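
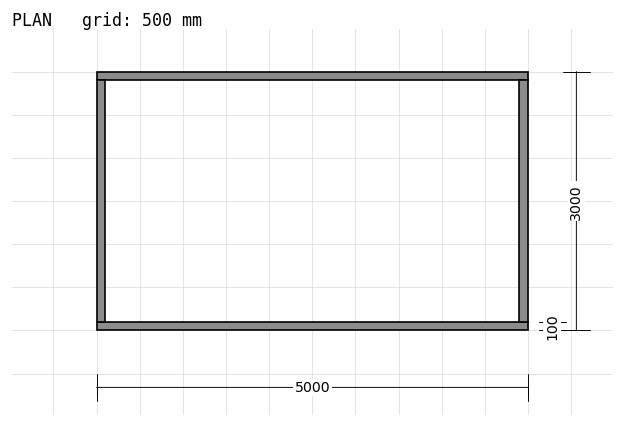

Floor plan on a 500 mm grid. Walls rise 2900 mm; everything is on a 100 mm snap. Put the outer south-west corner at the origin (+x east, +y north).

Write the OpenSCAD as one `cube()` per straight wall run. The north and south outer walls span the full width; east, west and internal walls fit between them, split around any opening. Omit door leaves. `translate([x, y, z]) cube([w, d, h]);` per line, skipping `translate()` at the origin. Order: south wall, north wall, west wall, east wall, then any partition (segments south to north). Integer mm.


cube([5000, 100, 2900]);
translate([0, 2900, 0]) cube([5000, 100, 2900]);
translate([0, 100, 0]) cube([100, 2800, 2900]);
translate([4900, 100, 0]) cube([100, 2800, 2900]);


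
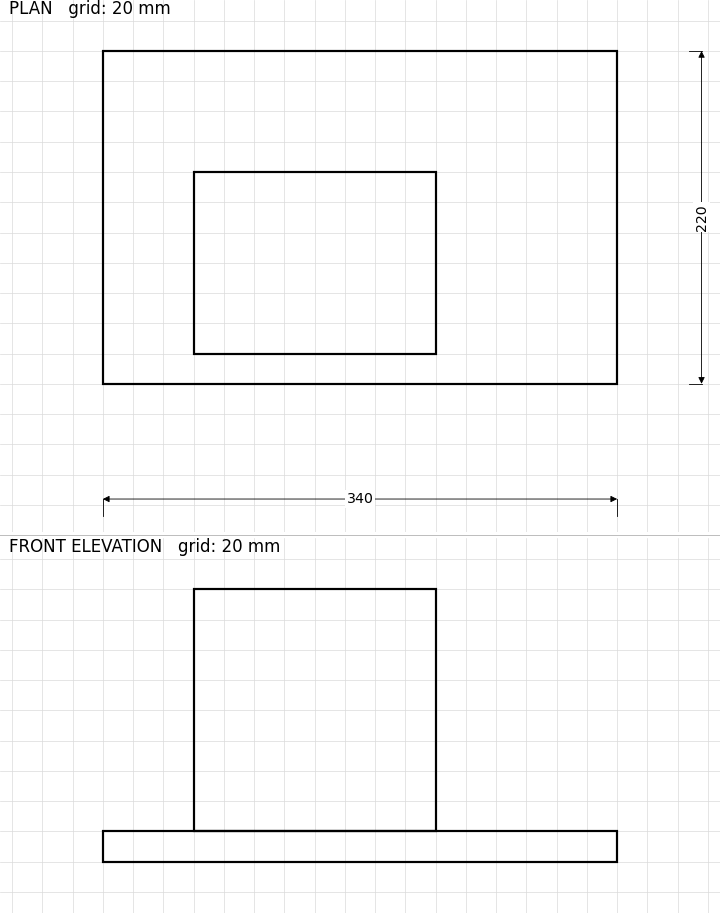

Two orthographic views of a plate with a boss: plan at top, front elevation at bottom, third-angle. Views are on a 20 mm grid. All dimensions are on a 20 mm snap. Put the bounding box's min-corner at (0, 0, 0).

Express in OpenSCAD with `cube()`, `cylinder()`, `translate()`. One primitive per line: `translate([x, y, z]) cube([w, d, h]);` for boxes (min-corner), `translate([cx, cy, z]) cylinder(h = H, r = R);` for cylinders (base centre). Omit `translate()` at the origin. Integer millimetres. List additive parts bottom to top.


cube([340, 220, 20]);
translate([60, 20, 20]) cube([160, 120, 160]);


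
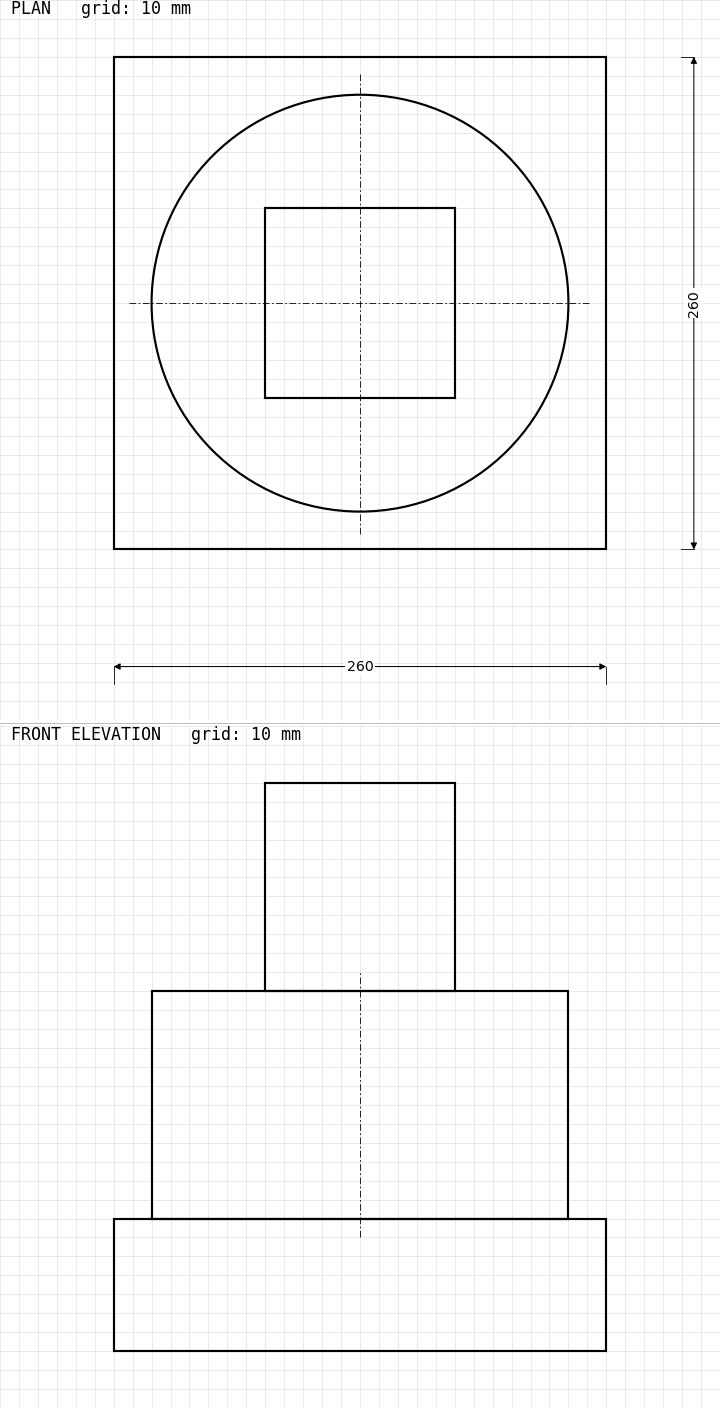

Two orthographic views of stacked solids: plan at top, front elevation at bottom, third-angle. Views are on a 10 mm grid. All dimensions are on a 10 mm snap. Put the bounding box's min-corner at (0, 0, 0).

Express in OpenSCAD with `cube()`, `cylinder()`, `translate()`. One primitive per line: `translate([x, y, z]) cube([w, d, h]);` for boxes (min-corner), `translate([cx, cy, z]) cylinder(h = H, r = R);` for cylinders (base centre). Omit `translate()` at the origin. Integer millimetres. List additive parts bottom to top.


cube([260, 260, 70]);
translate([130, 130, 70]) cylinder(h = 120, r = 110);
translate([80, 80, 190]) cube([100, 100, 110]);


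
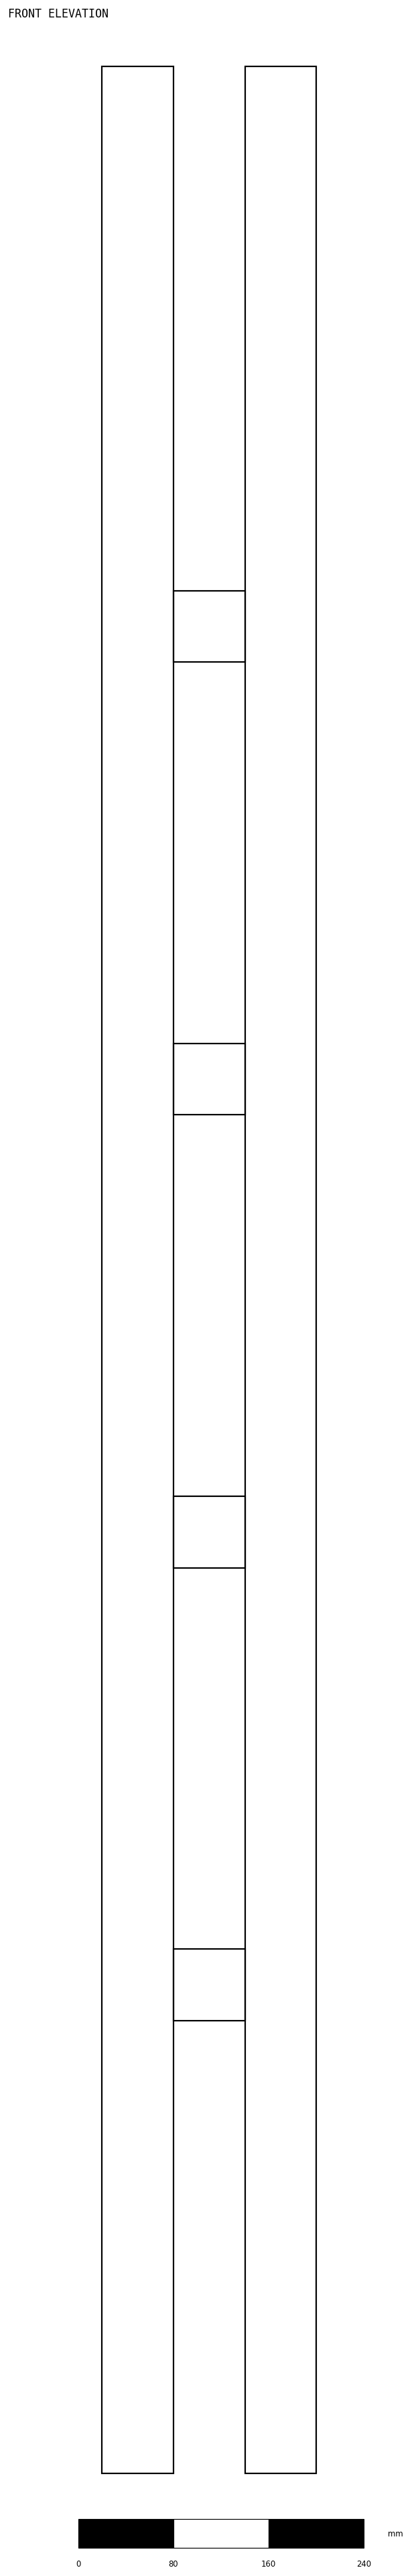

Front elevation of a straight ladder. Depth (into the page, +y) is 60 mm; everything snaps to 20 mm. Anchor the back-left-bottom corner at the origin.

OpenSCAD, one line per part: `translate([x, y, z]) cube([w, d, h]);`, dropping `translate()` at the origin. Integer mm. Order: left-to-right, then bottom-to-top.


cube([60, 60, 2020]);
translate([60, 0, 380]) cube([60, 60, 60]);
translate([60, 0, 760]) cube([60, 60, 60]);
translate([60, 0, 1140]) cube([60, 60, 60]);
translate([60, 0, 1520]) cube([60, 60, 60]);
translate([120, 0, 0]) cube([60, 60, 2020]);


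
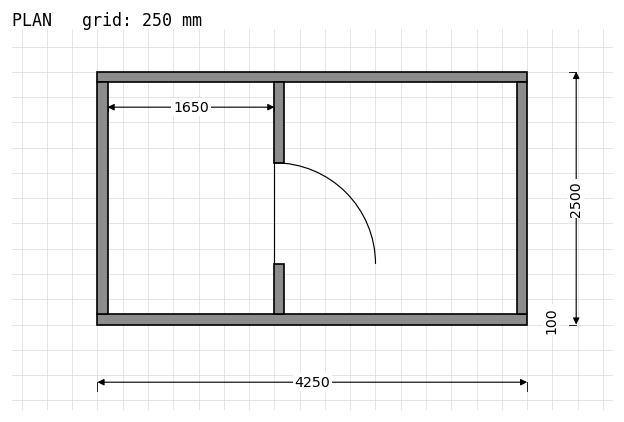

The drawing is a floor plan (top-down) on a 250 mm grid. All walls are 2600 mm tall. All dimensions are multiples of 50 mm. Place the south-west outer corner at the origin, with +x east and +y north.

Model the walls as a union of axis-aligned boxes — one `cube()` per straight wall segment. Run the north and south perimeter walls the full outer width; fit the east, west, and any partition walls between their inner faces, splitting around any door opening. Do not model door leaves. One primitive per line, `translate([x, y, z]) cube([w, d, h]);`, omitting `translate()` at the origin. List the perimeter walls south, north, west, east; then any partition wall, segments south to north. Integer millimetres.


cube([4250, 100, 2600]);
translate([0, 2400, 0]) cube([4250, 100, 2600]);
translate([0, 100, 0]) cube([100, 2300, 2600]);
translate([4150, 100, 0]) cube([100, 2300, 2600]);
translate([1750, 100, 0]) cube([100, 500, 2600]);
translate([1750, 1600, 0]) cube([100, 800, 2600]);


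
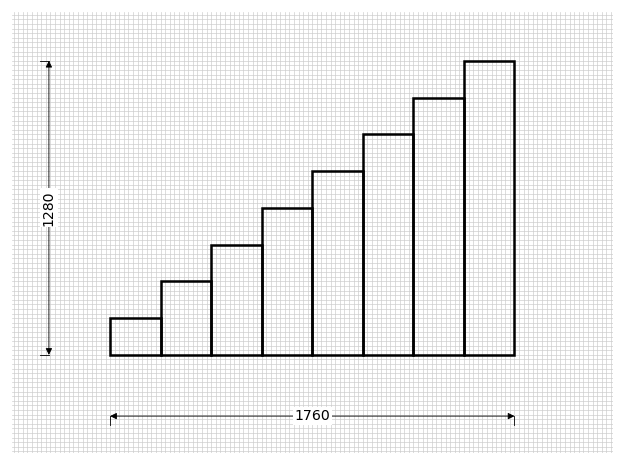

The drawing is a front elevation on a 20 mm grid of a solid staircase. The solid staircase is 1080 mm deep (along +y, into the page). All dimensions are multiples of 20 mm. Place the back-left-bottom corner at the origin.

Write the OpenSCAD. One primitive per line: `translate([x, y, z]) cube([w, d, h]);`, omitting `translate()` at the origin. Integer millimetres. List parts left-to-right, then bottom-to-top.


cube([220, 1080, 160]);
translate([220, 0, 0]) cube([220, 1080, 320]);
translate([440, 0, 0]) cube([220, 1080, 480]);
translate([660, 0, 0]) cube([220, 1080, 640]);
translate([880, 0, 0]) cube([220, 1080, 800]);
translate([1100, 0, 0]) cube([220, 1080, 960]);
translate([1320, 0, 0]) cube([220, 1080, 1120]);
translate([1540, 0, 0]) cube([220, 1080, 1280]);


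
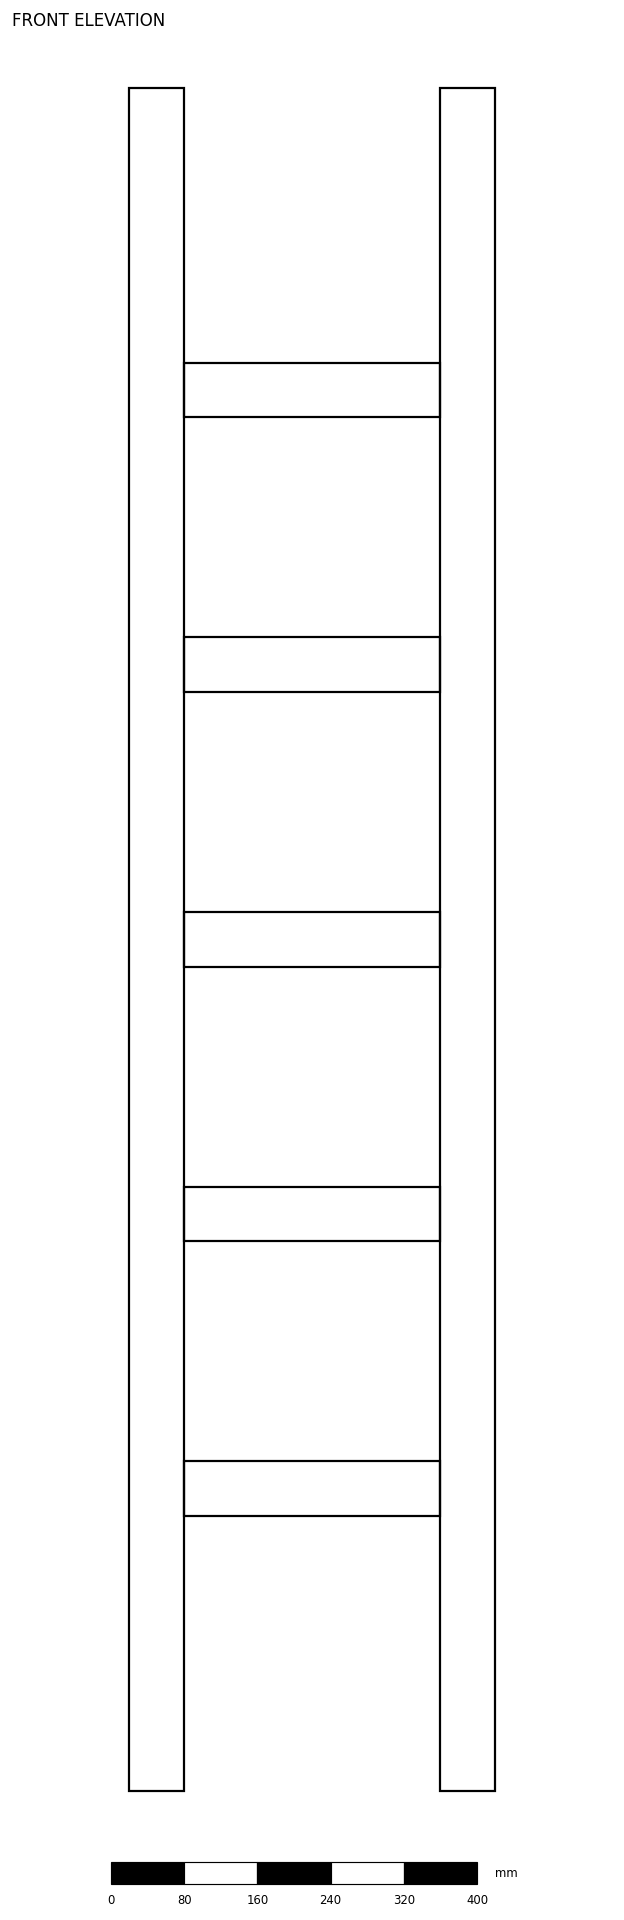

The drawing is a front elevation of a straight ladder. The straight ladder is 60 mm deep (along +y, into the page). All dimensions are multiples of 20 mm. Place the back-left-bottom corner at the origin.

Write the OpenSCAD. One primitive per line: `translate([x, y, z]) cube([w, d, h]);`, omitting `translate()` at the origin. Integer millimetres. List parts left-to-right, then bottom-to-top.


cube([60, 60, 1860]);
translate([60, 0, 300]) cube([280, 60, 60]);
translate([60, 0, 600]) cube([280, 60, 60]);
translate([60, 0, 900]) cube([280, 60, 60]);
translate([60, 0, 1200]) cube([280, 60, 60]);
translate([60, 0, 1500]) cube([280, 60, 60]);
translate([340, 0, 0]) cube([60, 60, 1860]);


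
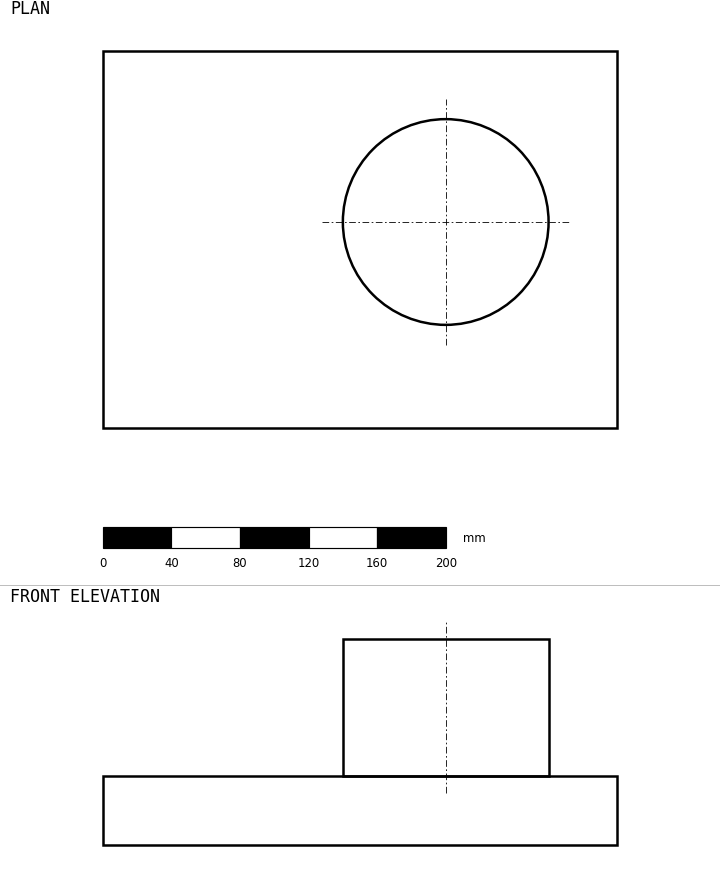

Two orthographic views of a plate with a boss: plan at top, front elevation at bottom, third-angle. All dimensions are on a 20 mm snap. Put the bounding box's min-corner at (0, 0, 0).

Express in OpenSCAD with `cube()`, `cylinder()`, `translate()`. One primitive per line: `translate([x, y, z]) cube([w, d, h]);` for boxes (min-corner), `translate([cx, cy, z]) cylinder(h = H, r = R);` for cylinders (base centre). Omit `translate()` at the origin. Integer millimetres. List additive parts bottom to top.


cube([300, 220, 40]);
translate([200, 120, 40]) cylinder(h = 80, r = 60);


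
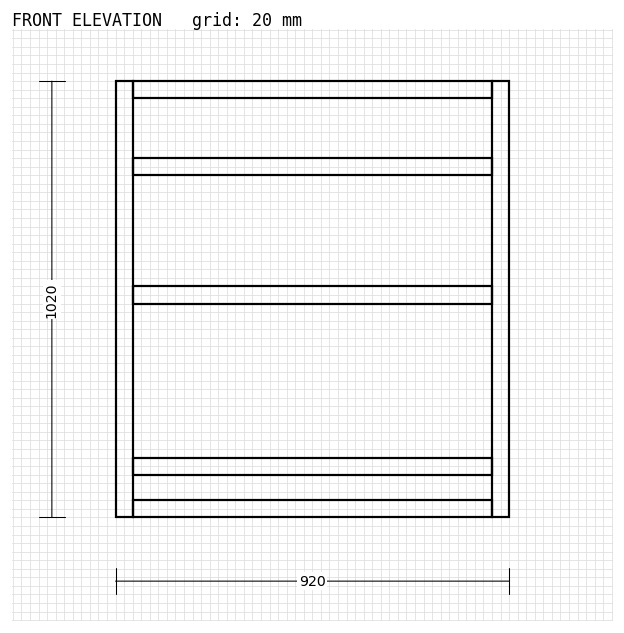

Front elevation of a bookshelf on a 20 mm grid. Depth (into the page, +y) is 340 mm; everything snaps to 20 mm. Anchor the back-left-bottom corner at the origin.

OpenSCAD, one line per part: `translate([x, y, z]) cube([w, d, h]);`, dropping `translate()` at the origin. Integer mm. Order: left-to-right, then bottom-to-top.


cube([40, 340, 1020]);
translate([40, 0, 0]) cube([840, 340, 40]);
translate([40, 0, 100]) cube([840, 340, 40]);
translate([40, 0, 500]) cube([840, 340, 40]);
translate([40, 0, 800]) cube([840, 340, 40]);
translate([40, 0, 980]) cube([840, 340, 40]);
translate([880, 0, 0]) cube([40, 340, 1020]);


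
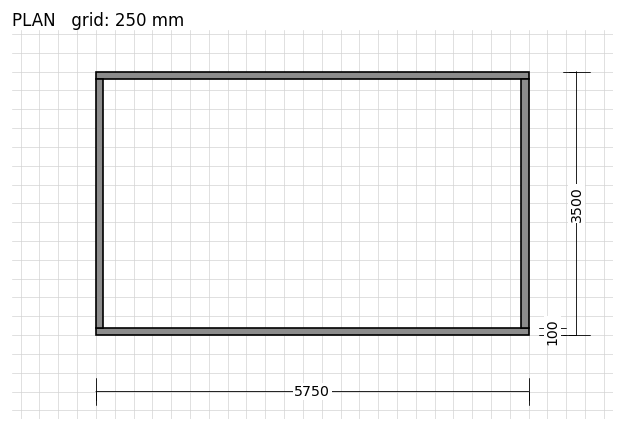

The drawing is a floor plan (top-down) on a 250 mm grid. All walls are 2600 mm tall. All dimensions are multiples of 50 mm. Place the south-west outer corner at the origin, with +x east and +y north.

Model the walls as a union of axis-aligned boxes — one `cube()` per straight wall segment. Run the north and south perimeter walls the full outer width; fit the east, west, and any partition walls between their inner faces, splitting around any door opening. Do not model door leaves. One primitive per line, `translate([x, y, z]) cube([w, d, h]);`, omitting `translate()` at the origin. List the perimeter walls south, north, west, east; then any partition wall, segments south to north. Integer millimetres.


cube([5750, 100, 2600]);
translate([0, 3400, 0]) cube([5750, 100, 2600]);
translate([0, 100, 0]) cube([100, 3300, 2600]);
translate([5650, 100, 0]) cube([100, 3300, 2600]);


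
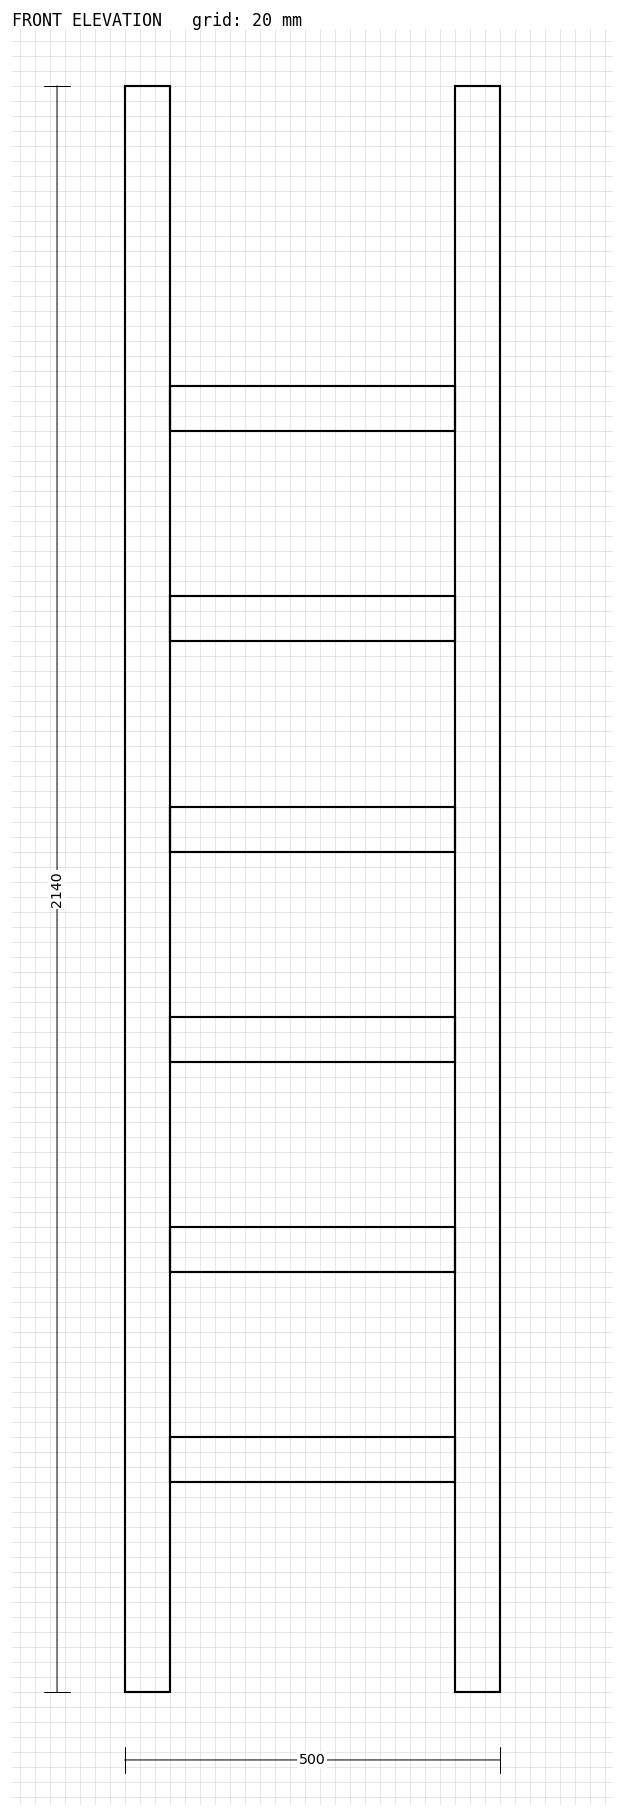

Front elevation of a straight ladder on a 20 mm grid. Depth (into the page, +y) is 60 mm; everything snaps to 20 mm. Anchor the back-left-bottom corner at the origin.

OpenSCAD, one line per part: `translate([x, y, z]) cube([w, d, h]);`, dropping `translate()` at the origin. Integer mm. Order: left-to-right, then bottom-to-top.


cube([60, 60, 2140]);
translate([60, 0, 280]) cube([380, 60, 60]);
translate([60, 0, 560]) cube([380, 60, 60]);
translate([60, 0, 840]) cube([380, 60, 60]);
translate([60, 0, 1120]) cube([380, 60, 60]);
translate([60, 0, 1400]) cube([380, 60, 60]);
translate([60, 0, 1680]) cube([380, 60, 60]);
translate([440, 0, 0]) cube([60, 60, 2140]);


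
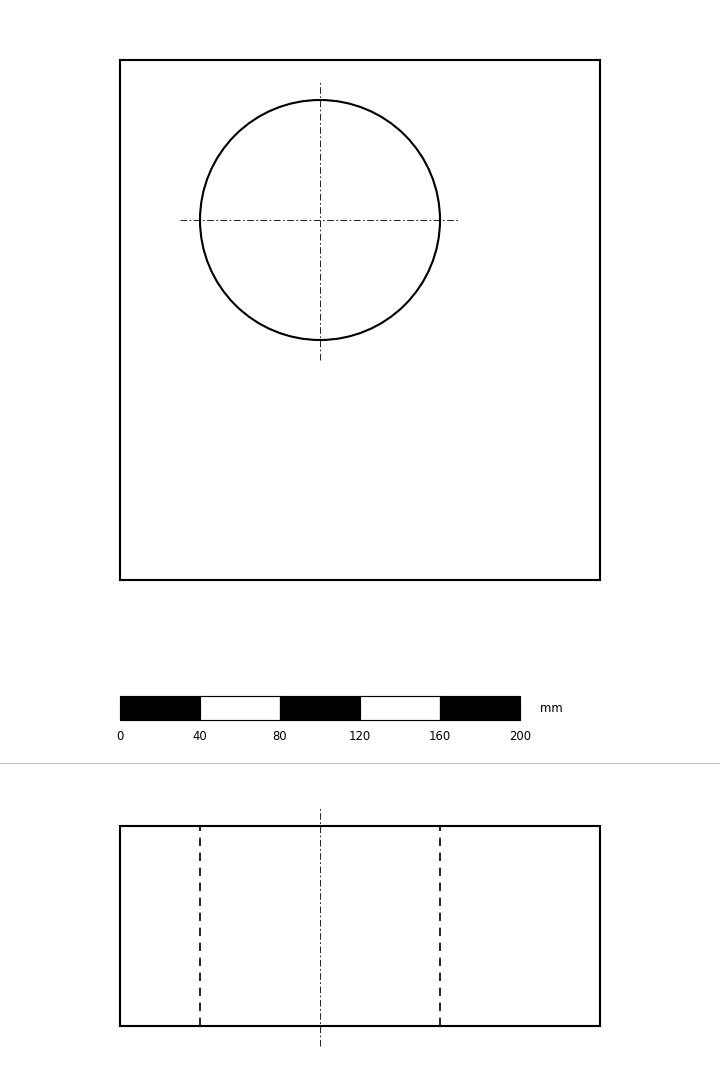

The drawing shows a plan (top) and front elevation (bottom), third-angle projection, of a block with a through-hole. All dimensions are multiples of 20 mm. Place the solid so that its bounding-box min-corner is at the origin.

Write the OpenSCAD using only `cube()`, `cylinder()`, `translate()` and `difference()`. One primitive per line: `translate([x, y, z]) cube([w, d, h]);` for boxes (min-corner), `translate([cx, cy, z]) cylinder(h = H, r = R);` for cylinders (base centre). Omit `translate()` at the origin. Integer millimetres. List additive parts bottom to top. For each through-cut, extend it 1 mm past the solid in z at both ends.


difference() {
  cube([240, 260, 100]);
  translate([100, 180, -1]) cylinder(h = 102, r = 60);
}


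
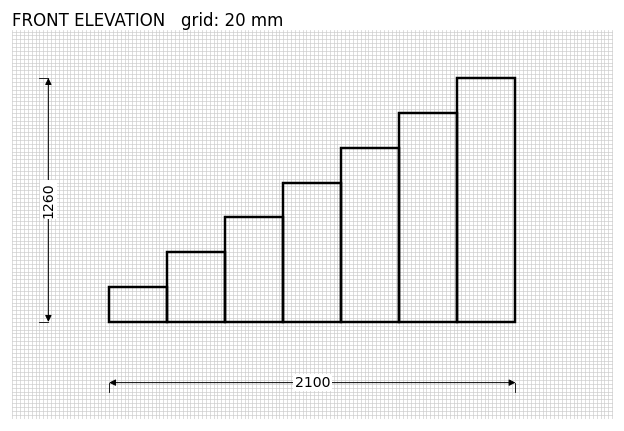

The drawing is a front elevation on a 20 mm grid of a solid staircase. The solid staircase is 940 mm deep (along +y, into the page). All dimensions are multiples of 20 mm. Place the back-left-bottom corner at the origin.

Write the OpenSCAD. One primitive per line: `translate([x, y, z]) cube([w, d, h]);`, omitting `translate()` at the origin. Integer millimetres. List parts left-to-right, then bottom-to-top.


cube([300, 940, 180]);
translate([300, 0, 0]) cube([300, 940, 360]);
translate([600, 0, 0]) cube([300, 940, 540]);
translate([900, 0, 0]) cube([300, 940, 720]);
translate([1200, 0, 0]) cube([300, 940, 900]);
translate([1500, 0, 0]) cube([300, 940, 1080]);
translate([1800, 0, 0]) cube([300, 940, 1260]);


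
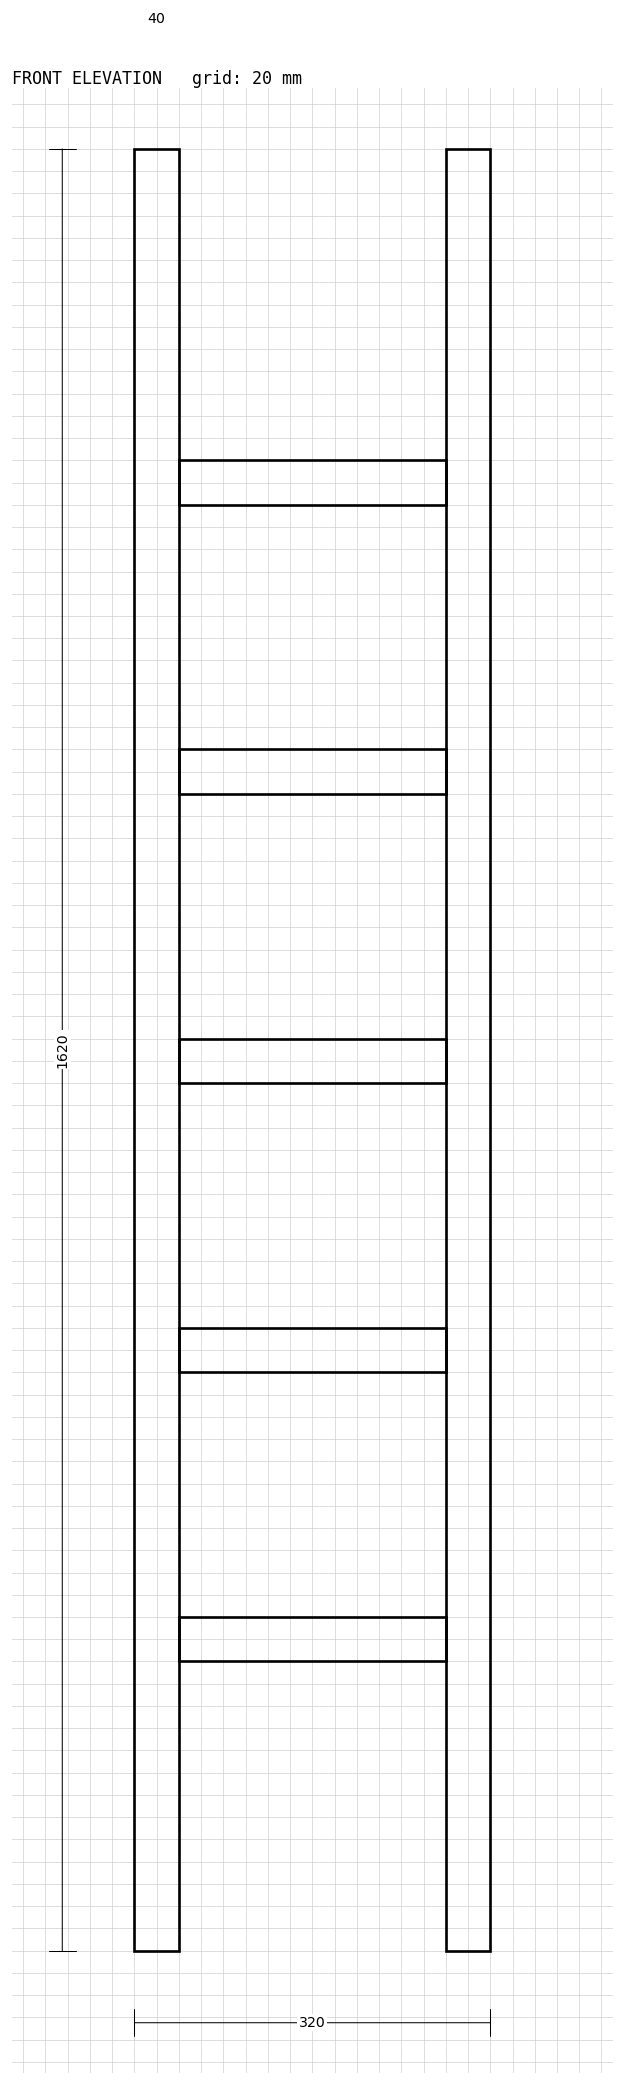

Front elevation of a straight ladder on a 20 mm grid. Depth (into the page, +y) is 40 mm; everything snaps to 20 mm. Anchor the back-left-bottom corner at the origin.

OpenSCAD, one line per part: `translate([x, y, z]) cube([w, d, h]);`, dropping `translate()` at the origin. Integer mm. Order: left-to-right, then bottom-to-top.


cube([40, 40, 1620]);
translate([40, 0, 260]) cube([240, 40, 40]);
translate([40, 0, 520]) cube([240, 40, 40]);
translate([40, 0, 780]) cube([240, 40, 40]);
translate([40, 0, 1040]) cube([240, 40, 40]);
translate([40, 0, 1300]) cube([240, 40, 40]);
translate([280, 0, 0]) cube([40, 40, 1620]);


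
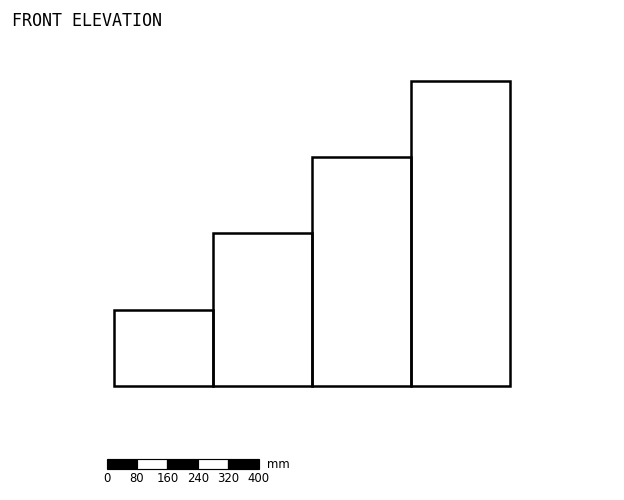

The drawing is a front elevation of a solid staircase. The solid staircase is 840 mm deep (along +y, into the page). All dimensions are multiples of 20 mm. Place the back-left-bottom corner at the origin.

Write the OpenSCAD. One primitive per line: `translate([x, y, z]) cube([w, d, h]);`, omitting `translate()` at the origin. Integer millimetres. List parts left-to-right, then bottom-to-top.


cube([260, 840, 200]);
translate([260, 0, 0]) cube([260, 840, 400]);
translate([520, 0, 0]) cube([260, 840, 600]);
translate([780, 0, 0]) cube([260, 840, 800]);


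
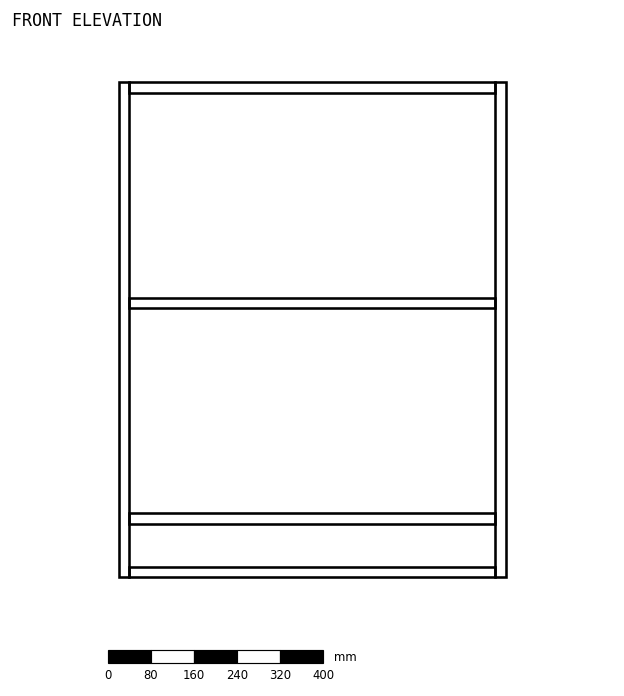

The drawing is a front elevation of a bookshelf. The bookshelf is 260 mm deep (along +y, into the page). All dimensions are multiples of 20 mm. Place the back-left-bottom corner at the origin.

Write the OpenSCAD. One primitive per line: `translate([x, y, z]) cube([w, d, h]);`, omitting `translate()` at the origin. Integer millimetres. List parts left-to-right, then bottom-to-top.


cube([20, 260, 920]);
translate([20, 0, 0]) cube([680, 260, 20]);
translate([20, 0, 100]) cube([680, 260, 20]);
translate([20, 0, 500]) cube([680, 260, 20]);
translate([20, 0, 900]) cube([680, 260, 20]);
translate([700, 0, 0]) cube([20, 260, 920]);


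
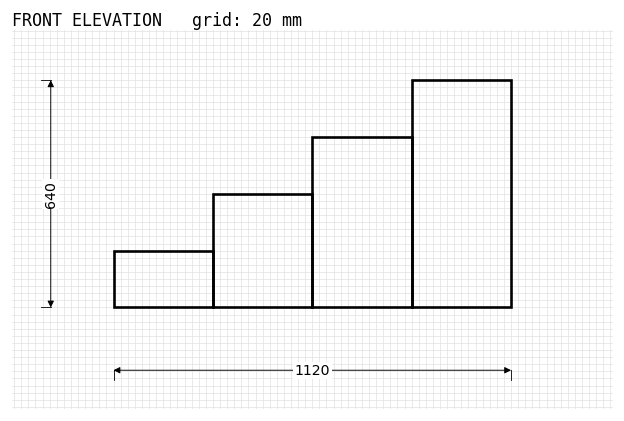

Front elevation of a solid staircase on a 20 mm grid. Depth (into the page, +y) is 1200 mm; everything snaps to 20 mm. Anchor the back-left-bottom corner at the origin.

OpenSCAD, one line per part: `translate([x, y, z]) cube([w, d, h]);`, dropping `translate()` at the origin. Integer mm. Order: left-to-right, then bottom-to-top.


cube([280, 1200, 160]);
translate([280, 0, 0]) cube([280, 1200, 320]);
translate([560, 0, 0]) cube([280, 1200, 480]);
translate([840, 0, 0]) cube([280, 1200, 640]);


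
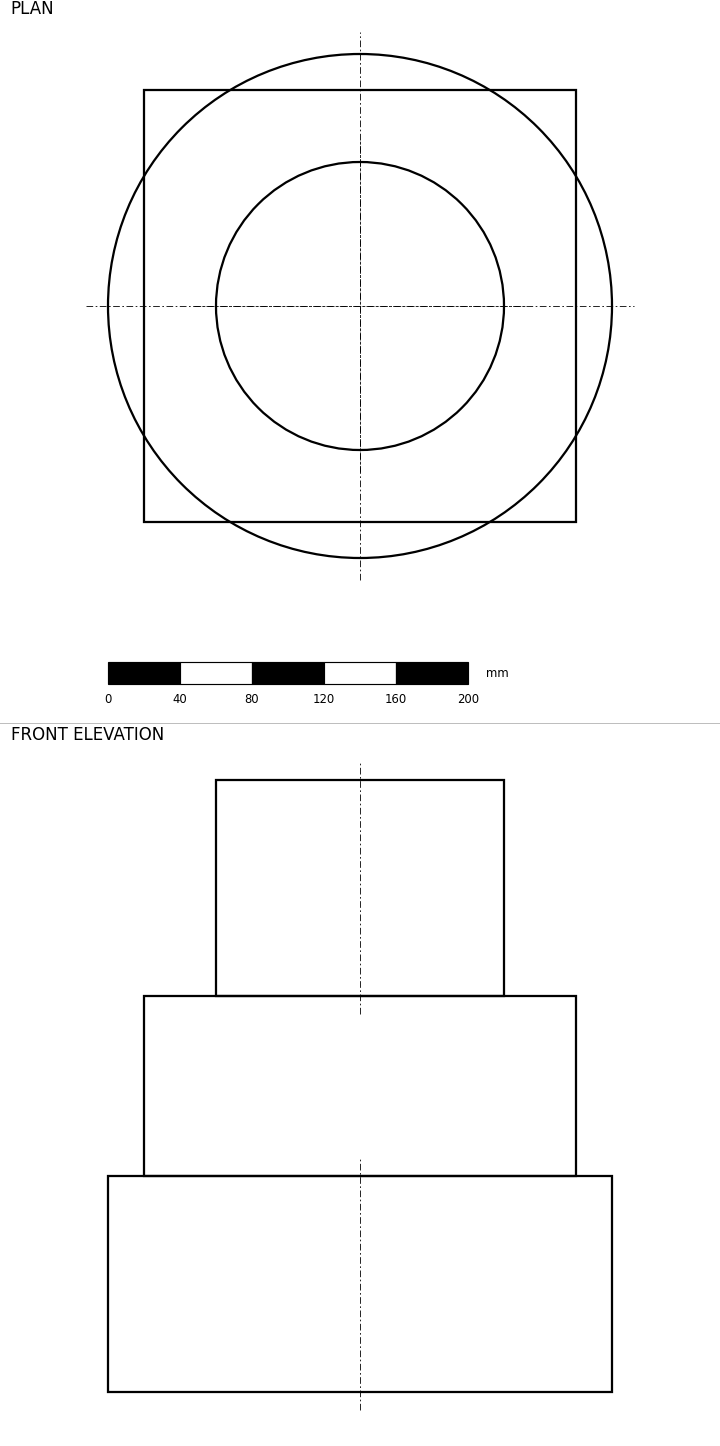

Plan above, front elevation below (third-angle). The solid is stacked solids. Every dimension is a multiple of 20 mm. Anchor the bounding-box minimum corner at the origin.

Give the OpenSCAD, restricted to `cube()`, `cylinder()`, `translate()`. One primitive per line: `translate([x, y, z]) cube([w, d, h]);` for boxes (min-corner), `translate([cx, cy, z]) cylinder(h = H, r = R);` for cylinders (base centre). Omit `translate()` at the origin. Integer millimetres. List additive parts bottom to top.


translate([140, 140, 0]) cylinder(h = 120, r = 140);
translate([20, 20, 120]) cube([240, 240, 100]);
translate([140, 140, 220]) cylinder(h = 120, r = 80);


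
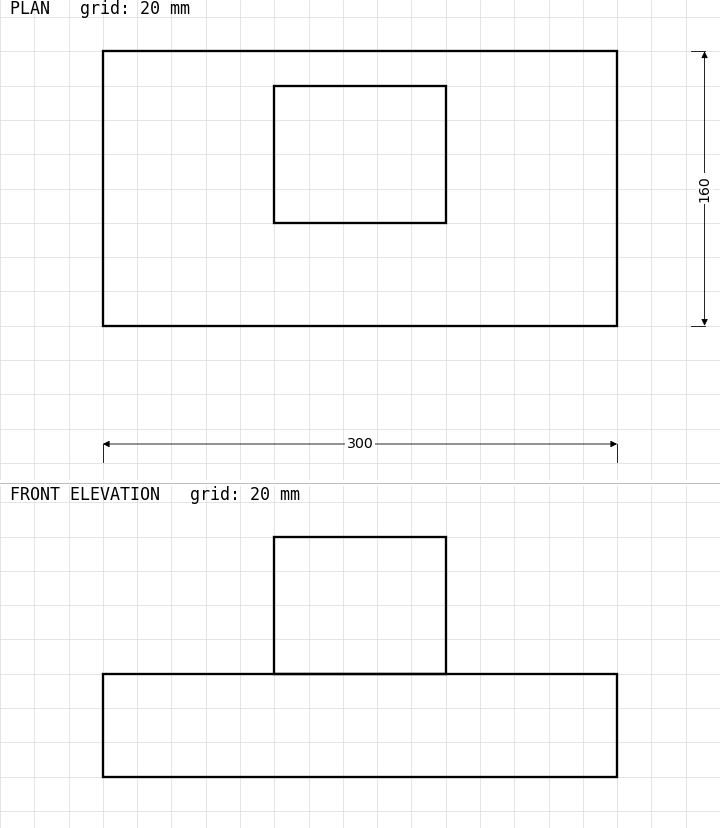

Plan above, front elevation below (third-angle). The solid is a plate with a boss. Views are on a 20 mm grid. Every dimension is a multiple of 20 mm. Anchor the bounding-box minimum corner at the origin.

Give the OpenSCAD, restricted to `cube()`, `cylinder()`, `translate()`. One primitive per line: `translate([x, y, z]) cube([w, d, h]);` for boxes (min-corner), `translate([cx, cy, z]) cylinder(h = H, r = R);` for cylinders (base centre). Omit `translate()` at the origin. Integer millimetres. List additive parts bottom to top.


cube([300, 160, 60]);
translate([100, 60, 60]) cube([100, 80, 80]);


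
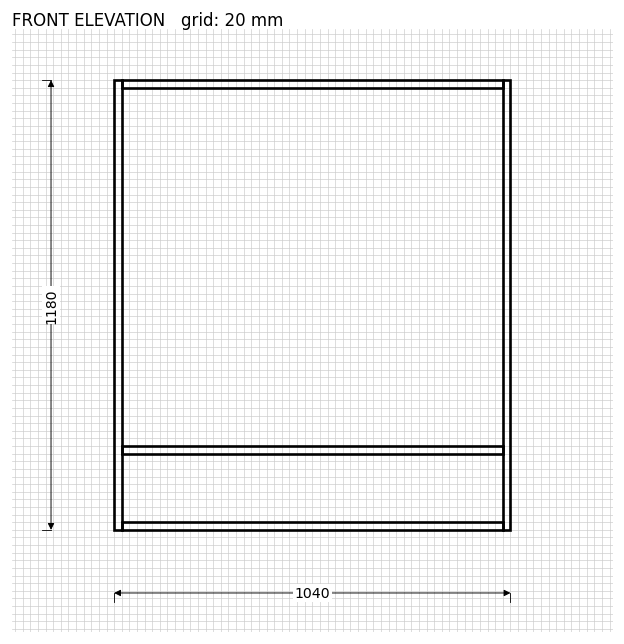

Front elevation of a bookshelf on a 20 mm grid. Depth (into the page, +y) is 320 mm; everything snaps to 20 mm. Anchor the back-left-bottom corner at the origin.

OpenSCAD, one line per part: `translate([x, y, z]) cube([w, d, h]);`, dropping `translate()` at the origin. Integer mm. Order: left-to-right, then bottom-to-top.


cube([20, 320, 1180]);
translate([20, 0, 0]) cube([1000, 320, 20]);
translate([20, 0, 200]) cube([1000, 320, 20]);
translate([20, 0, 1160]) cube([1000, 320, 20]);
translate([1020, 0, 0]) cube([20, 320, 1180]);


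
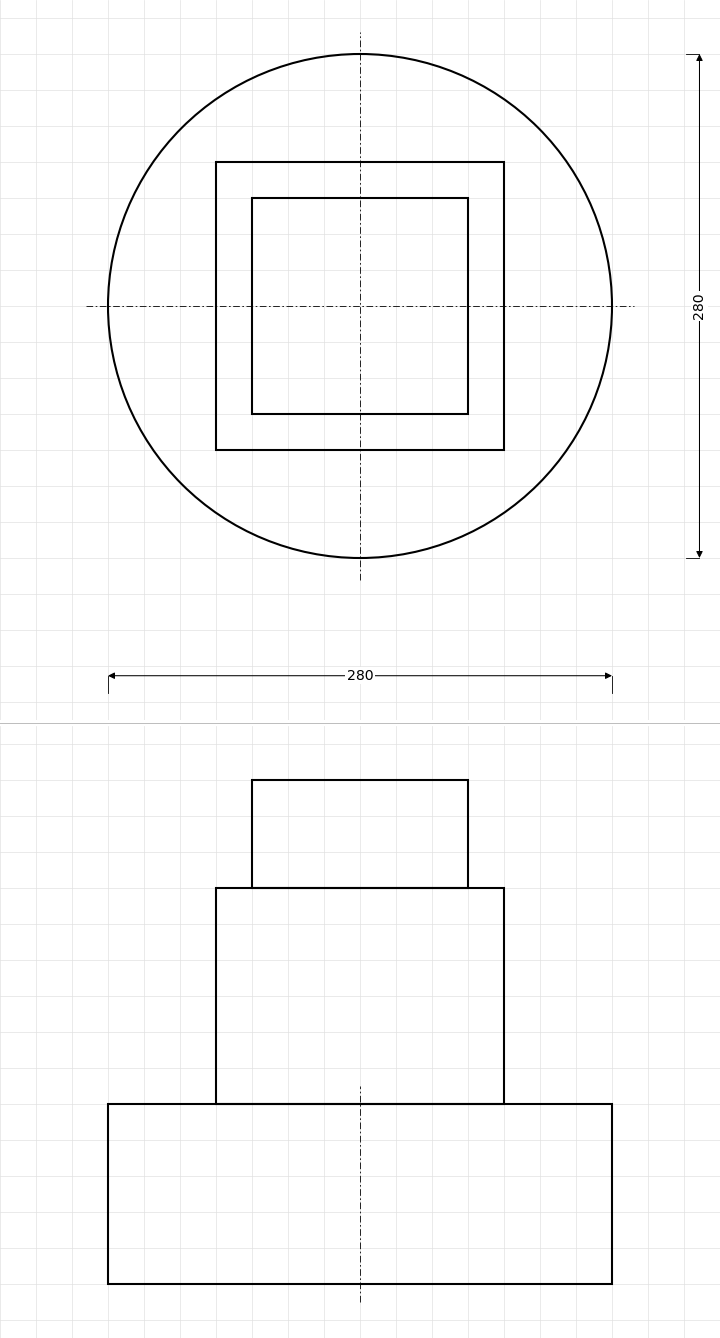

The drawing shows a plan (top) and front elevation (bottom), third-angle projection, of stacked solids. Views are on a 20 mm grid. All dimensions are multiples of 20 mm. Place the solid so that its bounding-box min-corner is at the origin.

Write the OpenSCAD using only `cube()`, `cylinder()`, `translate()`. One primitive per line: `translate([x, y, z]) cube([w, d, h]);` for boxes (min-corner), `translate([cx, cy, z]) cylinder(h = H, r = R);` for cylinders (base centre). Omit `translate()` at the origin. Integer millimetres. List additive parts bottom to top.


translate([140, 140, 0]) cylinder(h = 100, r = 140);
translate([60, 60, 100]) cube([160, 160, 120]);
translate([80, 80, 220]) cube([120, 120, 60]);


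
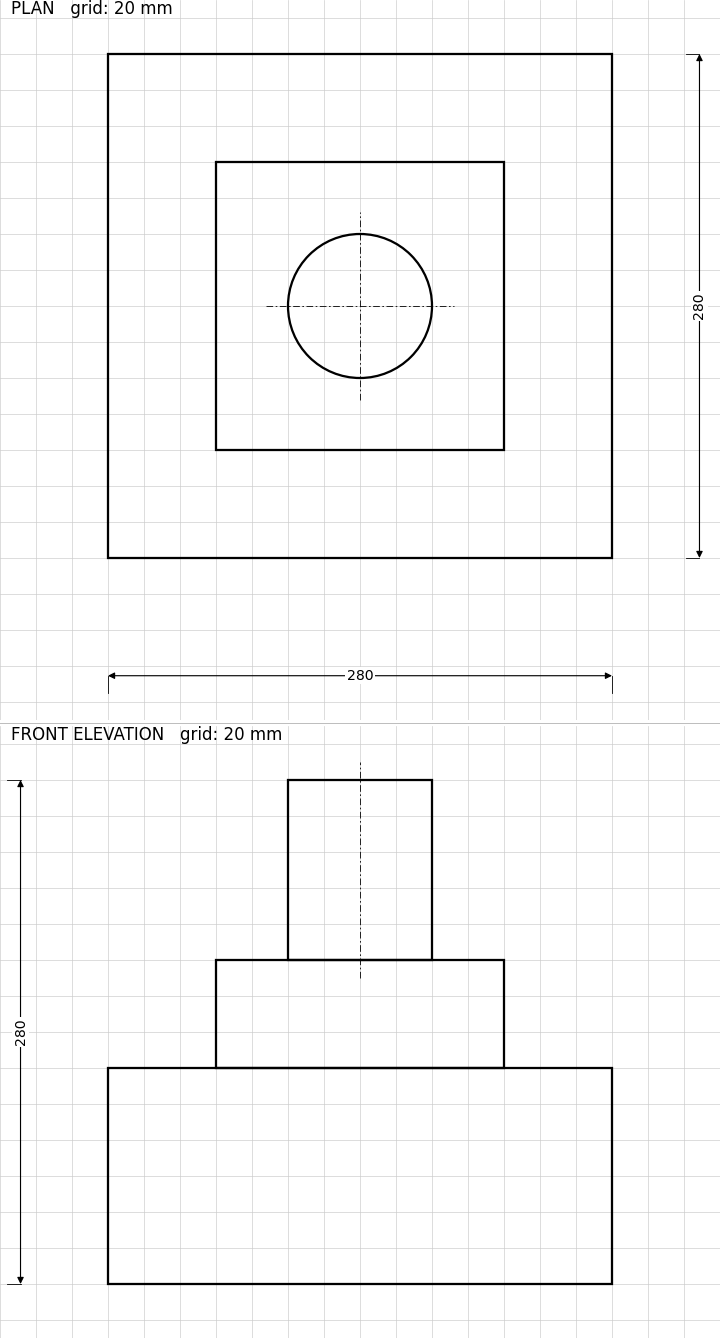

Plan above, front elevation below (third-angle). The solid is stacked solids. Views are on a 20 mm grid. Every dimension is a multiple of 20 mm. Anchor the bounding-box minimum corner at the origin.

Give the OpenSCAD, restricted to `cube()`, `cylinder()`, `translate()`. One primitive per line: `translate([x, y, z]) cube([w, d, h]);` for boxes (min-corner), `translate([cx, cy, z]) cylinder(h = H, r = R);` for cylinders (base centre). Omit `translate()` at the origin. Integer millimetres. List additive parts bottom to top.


cube([280, 280, 120]);
translate([60, 60, 120]) cube([160, 160, 60]);
translate([140, 140, 180]) cylinder(h = 100, r = 40);


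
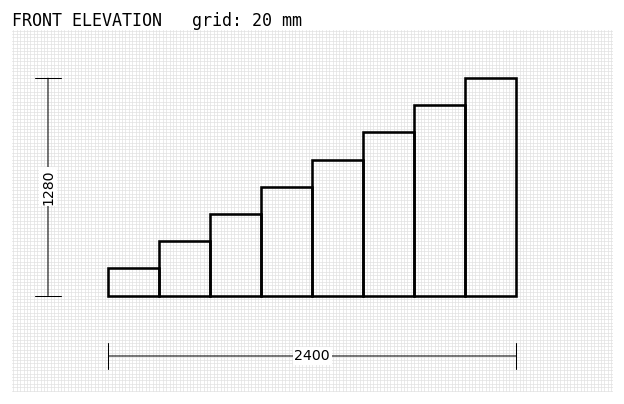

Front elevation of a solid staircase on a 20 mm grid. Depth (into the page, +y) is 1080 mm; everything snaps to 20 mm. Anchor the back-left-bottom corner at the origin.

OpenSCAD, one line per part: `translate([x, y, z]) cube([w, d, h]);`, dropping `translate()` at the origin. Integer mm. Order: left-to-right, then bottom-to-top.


cube([300, 1080, 160]);
translate([300, 0, 0]) cube([300, 1080, 320]);
translate([600, 0, 0]) cube([300, 1080, 480]);
translate([900, 0, 0]) cube([300, 1080, 640]);
translate([1200, 0, 0]) cube([300, 1080, 800]);
translate([1500, 0, 0]) cube([300, 1080, 960]);
translate([1800, 0, 0]) cube([300, 1080, 1120]);
translate([2100, 0, 0]) cube([300, 1080, 1280]);


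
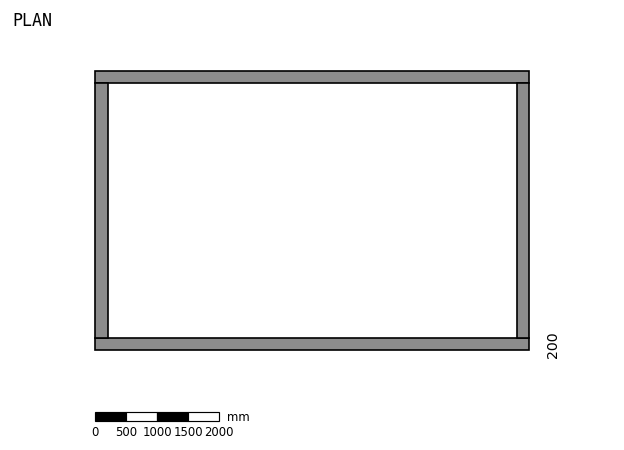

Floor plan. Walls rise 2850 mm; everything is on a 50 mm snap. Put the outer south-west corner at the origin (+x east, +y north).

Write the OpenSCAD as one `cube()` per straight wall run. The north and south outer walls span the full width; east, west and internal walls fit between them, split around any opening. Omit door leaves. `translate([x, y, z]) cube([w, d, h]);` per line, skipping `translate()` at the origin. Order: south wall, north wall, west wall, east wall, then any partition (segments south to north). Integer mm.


cube([7000, 200, 2850]);
translate([0, 4300, 0]) cube([7000, 200, 2850]);
translate([0, 200, 0]) cube([200, 4100, 2850]);
translate([6800, 200, 0]) cube([200, 4100, 2850]);


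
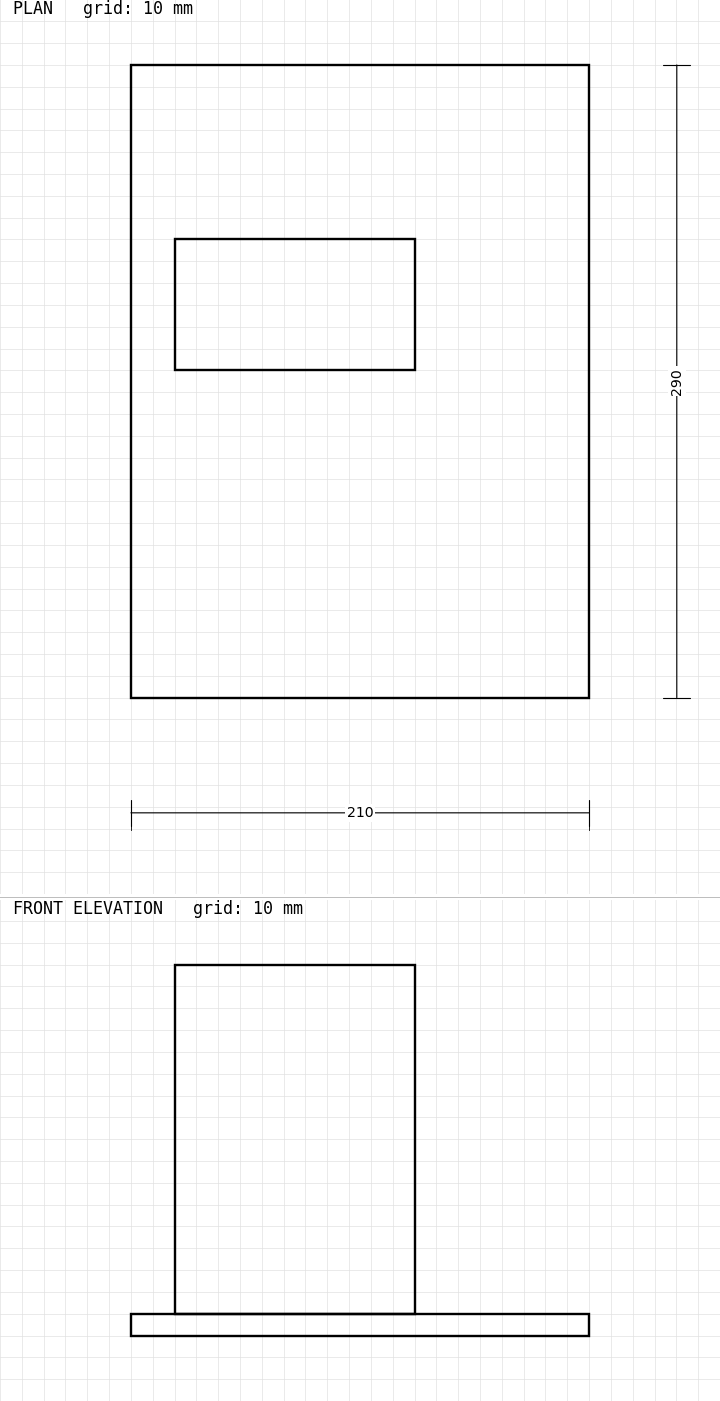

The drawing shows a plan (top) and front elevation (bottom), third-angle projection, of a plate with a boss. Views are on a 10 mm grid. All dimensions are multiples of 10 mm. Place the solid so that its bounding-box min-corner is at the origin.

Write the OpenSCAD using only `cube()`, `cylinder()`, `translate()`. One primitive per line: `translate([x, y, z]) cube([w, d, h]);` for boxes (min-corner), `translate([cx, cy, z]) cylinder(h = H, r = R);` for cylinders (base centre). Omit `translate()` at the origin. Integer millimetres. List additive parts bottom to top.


cube([210, 290, 10]);
translate([20, 150, 10]) cube([110, 60, 160]);


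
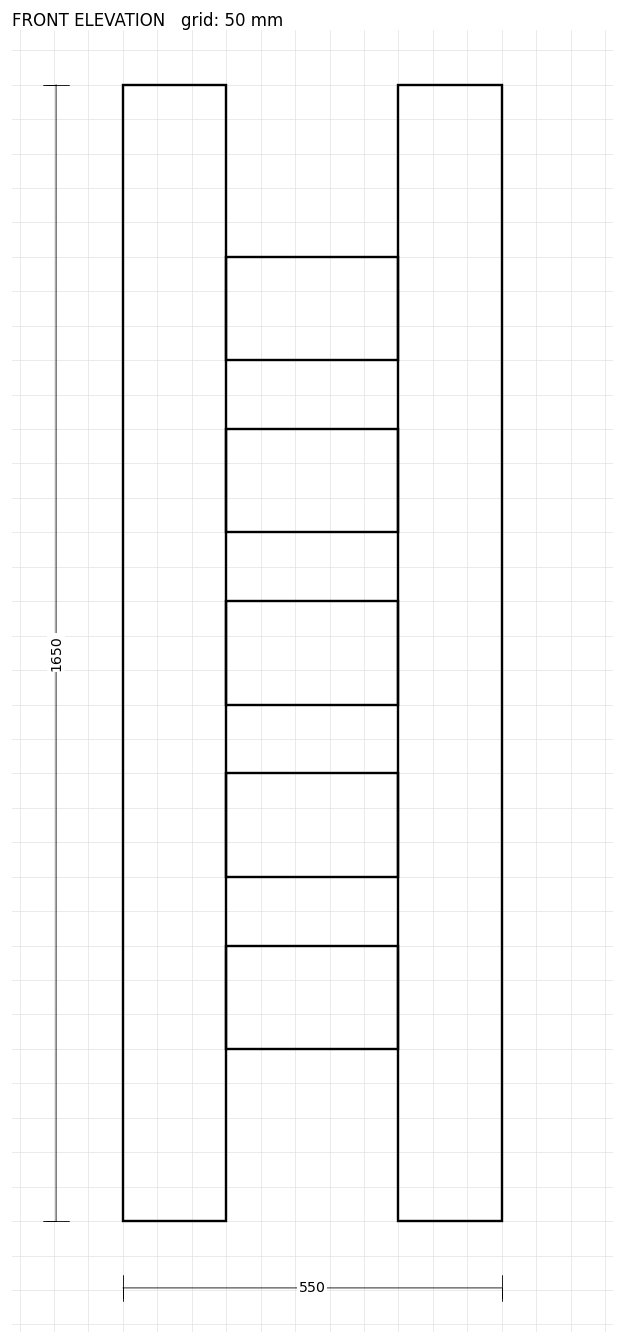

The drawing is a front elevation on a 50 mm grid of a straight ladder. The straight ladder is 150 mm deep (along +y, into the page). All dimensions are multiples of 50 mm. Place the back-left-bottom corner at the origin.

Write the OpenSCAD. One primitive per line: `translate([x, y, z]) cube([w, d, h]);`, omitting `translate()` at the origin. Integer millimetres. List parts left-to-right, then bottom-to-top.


cube([150, 150, 1650]);
translate([150, 0, 250]) cube([250, 150, 150]);
translate([150, 0, 500]) cube([250, 150, 150]);
translate([150, 0, 750]) cube([250, 150, 150]);
translate([150, 0, 1000]) cube([250, 150, 150]);
translate([150, 0, 1250]) cube([250, 150, 150]);
translate([400, 0, 0]) cube([150, 150, 1650]);


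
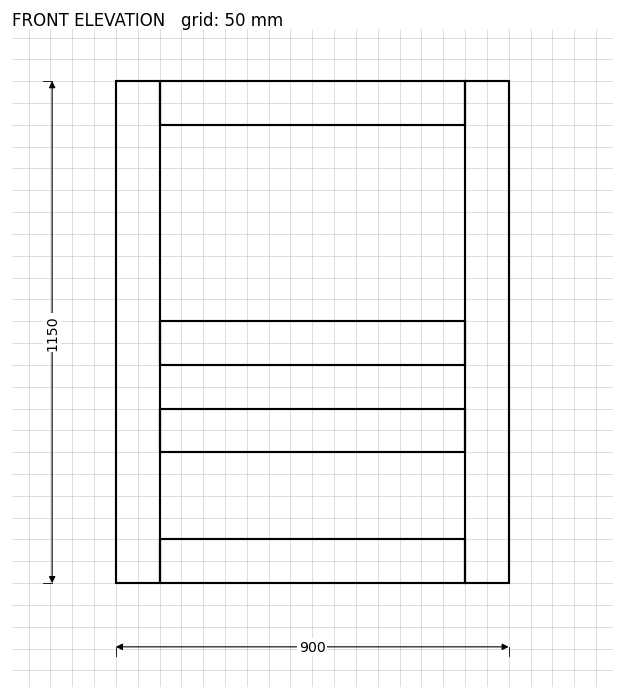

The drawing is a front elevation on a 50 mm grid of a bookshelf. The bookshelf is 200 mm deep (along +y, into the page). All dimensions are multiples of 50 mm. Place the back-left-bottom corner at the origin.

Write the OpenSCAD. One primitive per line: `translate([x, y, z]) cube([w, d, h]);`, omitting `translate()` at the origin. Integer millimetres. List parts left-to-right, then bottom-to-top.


cube([100, 200, 1150]);
translate([100, 0, 0]) cube([700, 200, 100]);
translate([100, 0, 300]) cube([700, 200, 100]);
translate([100, 0, 500]) cube([700, 200, 100]);
translate([100, 0, 1050]) cube([700, 200, 100]);
translate([800, 0, 0]) cube([100, 200, 1150]);


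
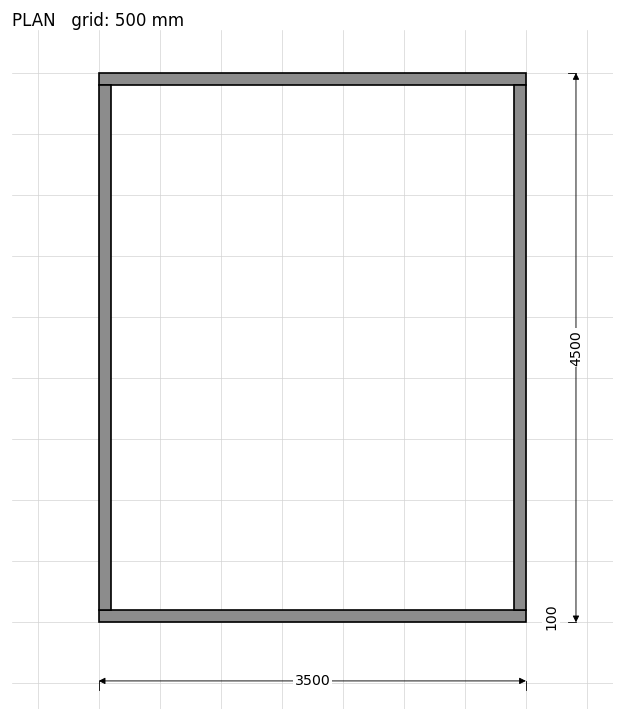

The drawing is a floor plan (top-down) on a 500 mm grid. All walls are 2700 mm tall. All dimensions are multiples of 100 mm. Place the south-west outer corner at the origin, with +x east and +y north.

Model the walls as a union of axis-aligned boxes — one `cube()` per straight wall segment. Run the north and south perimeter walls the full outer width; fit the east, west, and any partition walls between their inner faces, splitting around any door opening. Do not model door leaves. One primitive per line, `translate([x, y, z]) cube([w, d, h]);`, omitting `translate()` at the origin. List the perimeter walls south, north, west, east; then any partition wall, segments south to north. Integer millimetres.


cube([3500, 100, 2700]);
translate([0, 4400, 0]) cube([3500, 100, 2700]);
translate([0, 100, 0]) cube([100, 4300, 2700]);
translate([3400, 100, 0]) cube([100, 4300, 2700]);


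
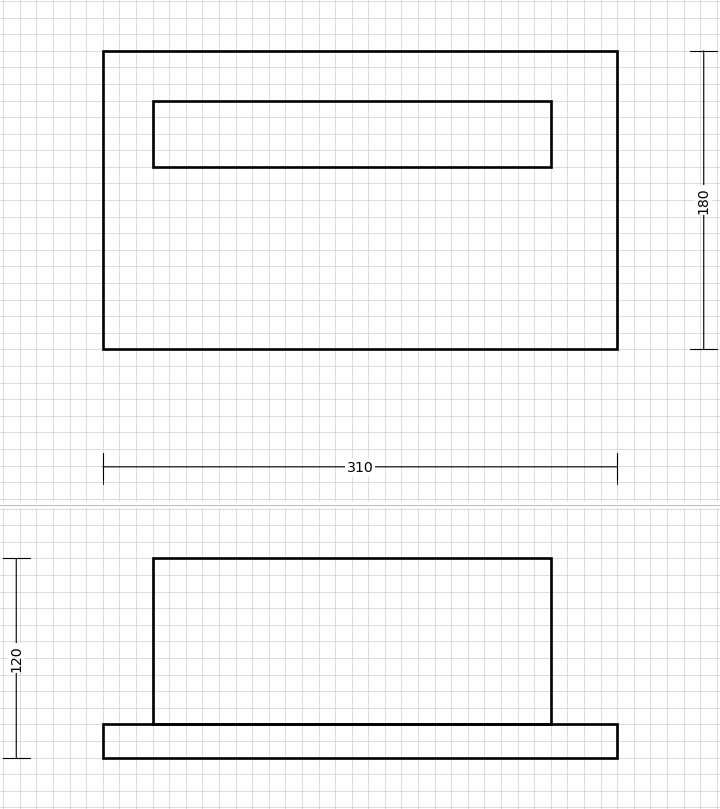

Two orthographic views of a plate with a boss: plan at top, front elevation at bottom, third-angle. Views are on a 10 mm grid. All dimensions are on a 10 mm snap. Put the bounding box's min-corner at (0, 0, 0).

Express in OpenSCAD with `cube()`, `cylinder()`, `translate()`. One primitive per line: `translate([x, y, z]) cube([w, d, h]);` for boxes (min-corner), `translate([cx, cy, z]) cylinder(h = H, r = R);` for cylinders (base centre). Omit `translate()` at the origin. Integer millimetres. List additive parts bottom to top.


cube([310, 180, 20]);
translate([30, 110, 20]) cube([240, 40, 100]);


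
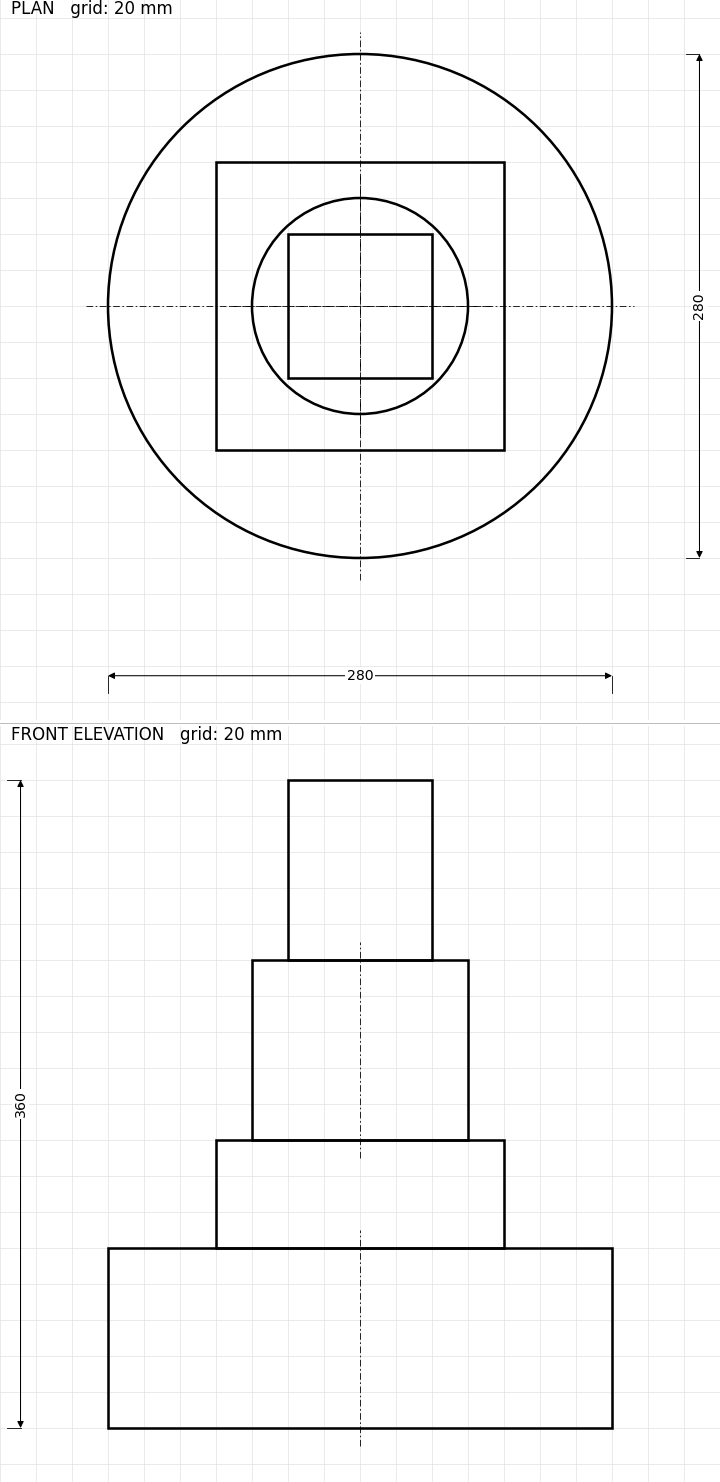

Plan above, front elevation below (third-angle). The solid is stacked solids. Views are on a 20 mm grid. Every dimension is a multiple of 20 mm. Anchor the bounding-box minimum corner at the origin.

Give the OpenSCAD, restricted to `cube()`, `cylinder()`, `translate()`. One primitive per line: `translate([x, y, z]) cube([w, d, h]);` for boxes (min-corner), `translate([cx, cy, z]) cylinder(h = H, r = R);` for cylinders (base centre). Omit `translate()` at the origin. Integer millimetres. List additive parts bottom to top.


translate([140, 140, 0]) cylinder(h = 100, r = 140);
translate([60, 60, 100]) cube([160, 160, 60]);
translate([140, 140, 160]) cylinder(h = 100, r = 60);
translate([100, 100, 260]) cube([80, 80, 100]);


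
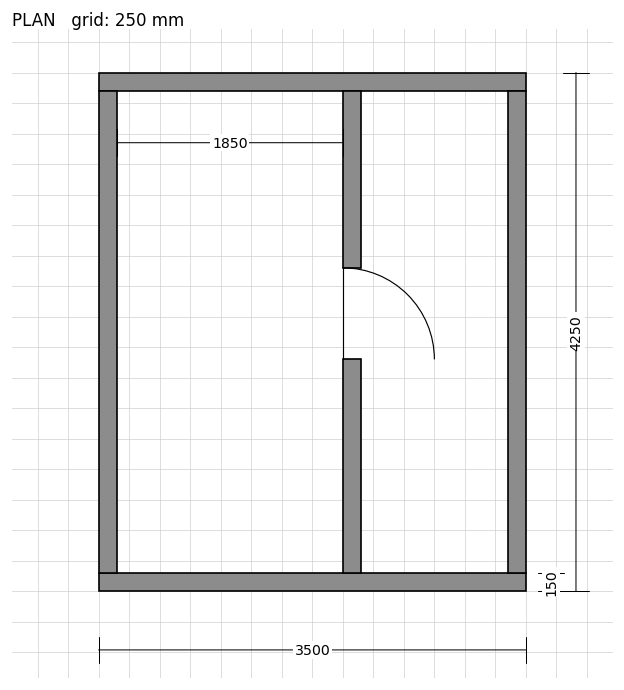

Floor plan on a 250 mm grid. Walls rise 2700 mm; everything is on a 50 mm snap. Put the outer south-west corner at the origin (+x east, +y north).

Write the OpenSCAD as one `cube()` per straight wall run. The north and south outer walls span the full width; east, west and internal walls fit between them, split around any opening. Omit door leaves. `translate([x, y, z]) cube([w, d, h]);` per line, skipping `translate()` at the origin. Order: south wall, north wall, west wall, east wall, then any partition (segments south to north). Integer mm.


cube([3500, 150, 2700]);
translate([0, 4100, 0]) cube([3500, 150, 2700]);
translate([0, 150, 0]) cube([150, 3950, 2700]);
translate([3350, 150, 0]) cube([150, 3950, 2700]);
translate([2000, 150, 0]) cube([150, 1750, 2700]);
translate([2000, 2650, 0]) cube([150, 1450, 2700]);


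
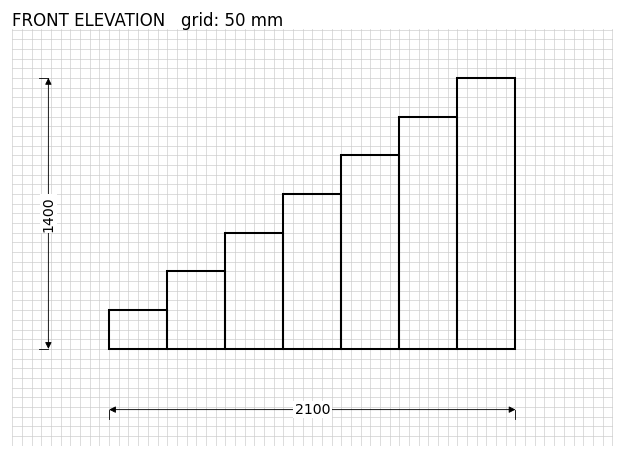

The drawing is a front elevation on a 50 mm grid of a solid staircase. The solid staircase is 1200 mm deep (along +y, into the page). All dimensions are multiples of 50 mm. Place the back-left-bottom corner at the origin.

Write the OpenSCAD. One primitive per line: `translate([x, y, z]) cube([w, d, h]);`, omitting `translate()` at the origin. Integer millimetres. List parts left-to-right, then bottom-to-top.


cube([300, 1200, 200]);
translate([300, 0, 0]) cube([300, 1200, 400]);
translate([600, 0, 0]) cube([300, 1200, 600]);
translate([900, 0, 0]) cube([300, 1200, 800]);
translate([1200, 0, 0]) cube([300, 1200, 1000]);
translate([1500, 0, 0]) cube([300, 1200, 1200]);
translate([1800, 0, 0]) cube([300, 1200, 1400]);


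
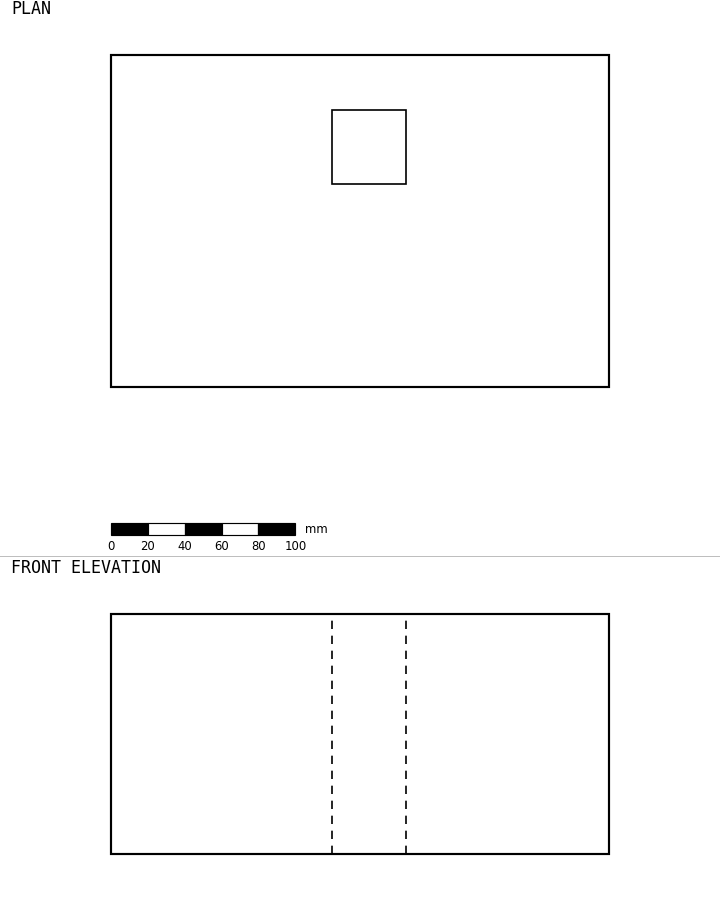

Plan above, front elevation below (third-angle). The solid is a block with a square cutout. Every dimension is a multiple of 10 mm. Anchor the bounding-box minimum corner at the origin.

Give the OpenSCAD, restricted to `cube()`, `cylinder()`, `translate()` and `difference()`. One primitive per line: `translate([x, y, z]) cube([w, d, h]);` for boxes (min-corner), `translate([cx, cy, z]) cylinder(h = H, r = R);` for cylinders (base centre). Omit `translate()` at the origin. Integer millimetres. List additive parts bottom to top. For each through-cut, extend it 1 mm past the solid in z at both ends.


difference() {
  cube([270, 180, 130]);
  translate([120, 110, -1]) cube([40, 40, 132]);
}


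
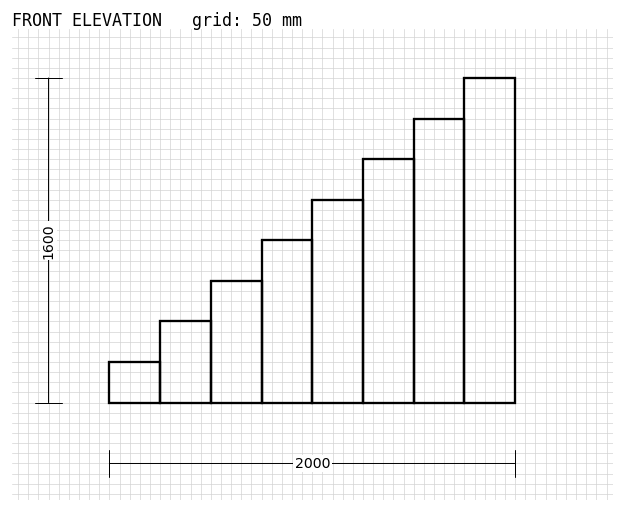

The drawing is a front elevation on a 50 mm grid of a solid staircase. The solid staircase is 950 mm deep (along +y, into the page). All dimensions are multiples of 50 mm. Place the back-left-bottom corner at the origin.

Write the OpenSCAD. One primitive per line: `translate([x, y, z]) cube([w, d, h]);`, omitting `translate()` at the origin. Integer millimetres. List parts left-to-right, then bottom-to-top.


cube([250, 950, 200]);
translate([250, 0, 0]) cube([250, 950, 400]);
translate([500, 0, 0]) cube([250, 950, 600]);
translate([750, 0, 0]) cube([250, 950, 800]);
translate([1000, 0, 0]) cube([250, 950, 1000]);
translate([1250, 0, 0]) cube([250, 950, 1200]);
translate([1500, 0, 0]) cube([250, 950, 1400]);
translate([1750, 0, 0]) cube([250, 950, 1600]);


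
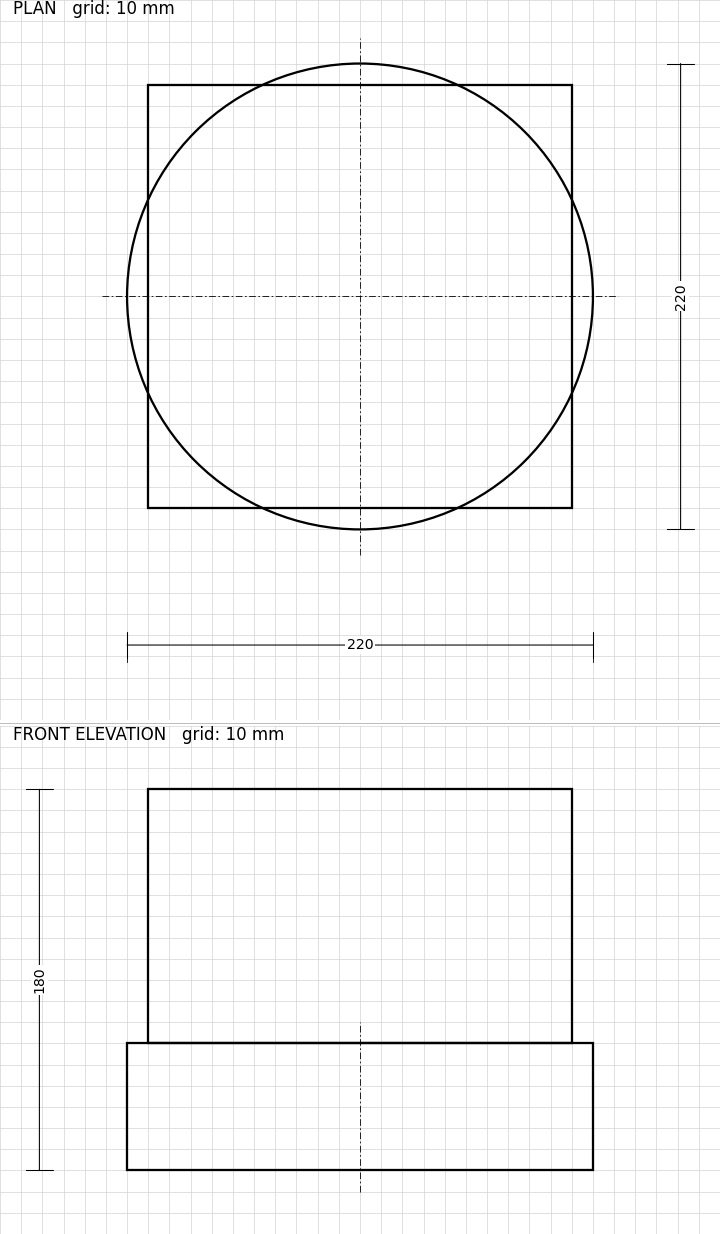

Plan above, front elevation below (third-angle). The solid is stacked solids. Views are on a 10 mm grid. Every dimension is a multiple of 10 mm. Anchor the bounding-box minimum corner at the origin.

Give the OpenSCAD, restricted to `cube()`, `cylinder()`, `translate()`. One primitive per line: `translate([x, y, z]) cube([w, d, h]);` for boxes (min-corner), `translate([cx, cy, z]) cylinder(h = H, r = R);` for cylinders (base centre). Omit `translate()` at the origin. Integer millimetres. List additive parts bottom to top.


translate([110, 110, 0]) cylinder(h = 60, r = 110);
translate([10, 10, 60]) cube([200, 200, 120]);
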